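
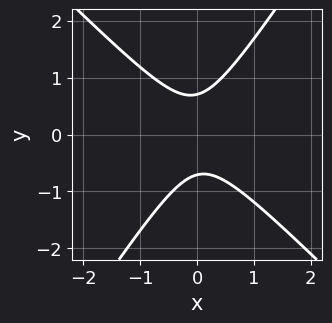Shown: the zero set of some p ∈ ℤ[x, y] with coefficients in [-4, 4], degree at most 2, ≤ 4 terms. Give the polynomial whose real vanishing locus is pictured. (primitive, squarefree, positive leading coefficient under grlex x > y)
3*x^2 + x*y - 2*y^2 + 1

First, the degree is 2 — a generic line meets the curve in up to 2 points.
Then, from the axis intercepts and sections: the curve avoids every integer x-axis point in the box.
Finally, the integer polynomial consistent with all of this is the stated p.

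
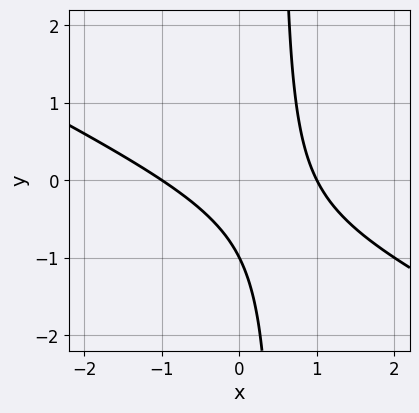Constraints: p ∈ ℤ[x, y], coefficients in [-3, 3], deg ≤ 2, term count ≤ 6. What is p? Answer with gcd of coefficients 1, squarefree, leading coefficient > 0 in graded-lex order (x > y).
1. deg p = 2. The shape is more complex than any degree-1 curve.
2. Observable constraints: the x-axis gridline crossings are at x ∈ {-1, 1}; it meets the y-axis at y = -1 (among the integer gridlines).
3. Assembling these constraints gives the stated polynomial.

x^2 + 2*x*y - y - 1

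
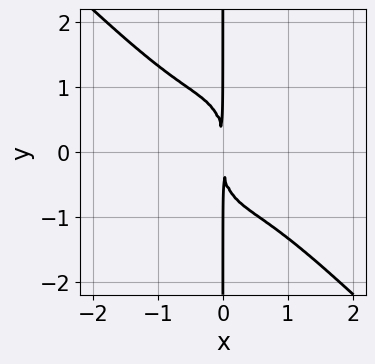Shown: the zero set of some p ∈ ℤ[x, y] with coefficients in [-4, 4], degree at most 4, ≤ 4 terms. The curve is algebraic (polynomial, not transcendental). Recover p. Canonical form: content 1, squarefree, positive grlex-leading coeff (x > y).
3*x^4 + 2*x^3*y + x*y^3 + 2*x^2

First, degree: no degree-3 curve has this shape, so deg p = 4.
Then, against the integer gridlines: every point of the y-axis in the box is on the curve.
Finally, these observations pin down the coefficients.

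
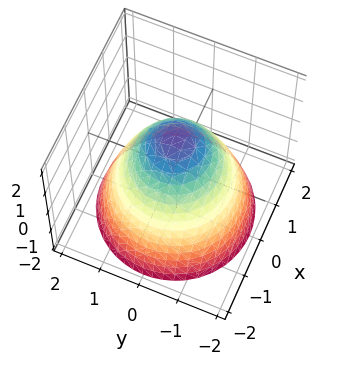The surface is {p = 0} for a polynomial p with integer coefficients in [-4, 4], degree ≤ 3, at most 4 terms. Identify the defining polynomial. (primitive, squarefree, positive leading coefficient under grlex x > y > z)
2*x^2 + 2*y^2 + 2*z - 3

First, degree: a generic line meets the surface in up to 2 points, so deg p = 2.
Then, symmetries: rotational symmetry about the z-axis ⇒ p depends on x, y only through x² + y².
Next, from the visible intercepts: a circular section at z = -1 has radius between 1 and 2.
Finally, matching integer coefficients to the picture gives p.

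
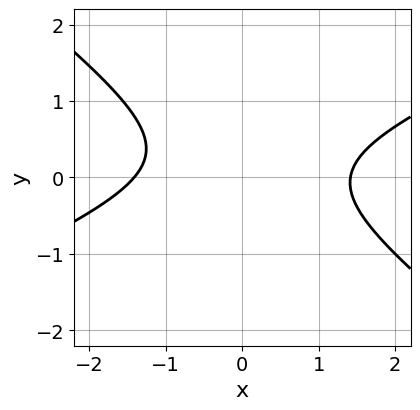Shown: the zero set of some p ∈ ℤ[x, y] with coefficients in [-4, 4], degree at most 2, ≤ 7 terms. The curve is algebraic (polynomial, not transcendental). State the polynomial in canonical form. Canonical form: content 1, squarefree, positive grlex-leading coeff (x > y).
x^2 - x*y - 3*y^2 + y - 2

(a) Degree: the shape is more complex than any degree-1 curve, so deg p = 2.
(b) From the visible intercepts: the curve avoids every integer y-axis point in the box.
(c) Fitting integer coefficients to these (and the overall shape) gives p.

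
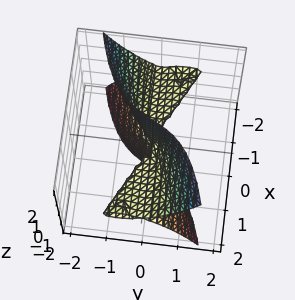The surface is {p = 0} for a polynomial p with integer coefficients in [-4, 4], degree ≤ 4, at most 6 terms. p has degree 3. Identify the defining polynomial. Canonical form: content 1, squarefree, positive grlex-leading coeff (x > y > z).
I count 3 distinct pieces.
The degree is 3 — no degree-2 surface has this shape.
Reading off the gridlines: one y-axis crossing is at y = 0; every point of the x-axis in the box is on the surface; every point of the z-axis in the box is on the surface.
Assembling these constraints gives the stated polynomial.

x*y^2 - 2*x*z^2 + 2*y^3 + y*z^2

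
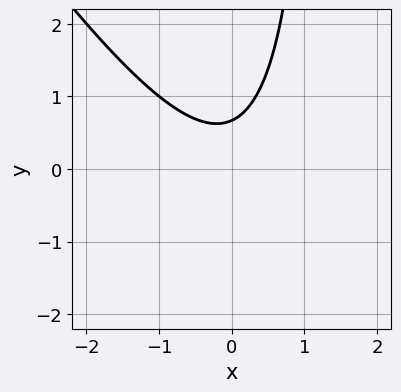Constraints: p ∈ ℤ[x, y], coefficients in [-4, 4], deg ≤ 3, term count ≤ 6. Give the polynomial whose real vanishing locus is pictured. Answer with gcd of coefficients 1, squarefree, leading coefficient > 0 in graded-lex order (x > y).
3*x^2 + 2*x*y - 3*y + 2

The degree is 2 — no degree-1 curve has this shape.
Checking where it meets the axes: no x-intercept at any integer in the box.
The integer polynomial consistent with all of this is the stated p.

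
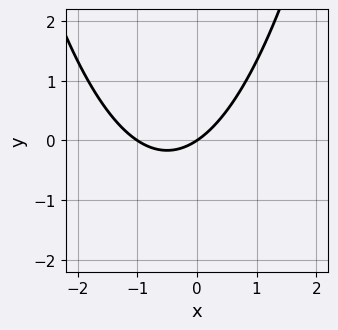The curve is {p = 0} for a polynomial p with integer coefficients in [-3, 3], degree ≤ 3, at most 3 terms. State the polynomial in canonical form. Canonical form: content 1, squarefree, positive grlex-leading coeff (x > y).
2*x^2 + 2*x - 3*y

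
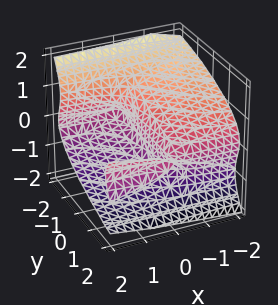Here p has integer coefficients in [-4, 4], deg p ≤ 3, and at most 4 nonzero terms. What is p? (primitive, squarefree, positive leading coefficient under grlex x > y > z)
x*y^2 - 3*y*z^2 - 3*z^3 - 3*x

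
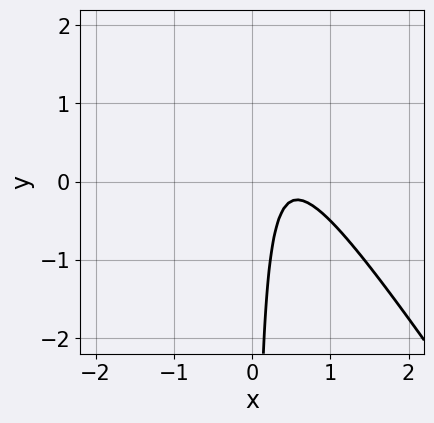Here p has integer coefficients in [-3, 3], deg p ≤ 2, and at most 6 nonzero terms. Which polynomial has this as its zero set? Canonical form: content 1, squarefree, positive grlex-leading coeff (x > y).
3*x^2 + 2*x*y - 3*x + 1

deg p = 2. The shape is more complex than any degree-1 curve.
Checking where it meets the axes: it misses every integer gridline on the x-axis; no y-intercept at any integer in the box.
Together with the visible shape, these determine p as stated.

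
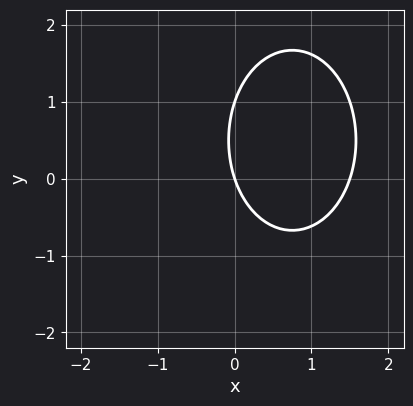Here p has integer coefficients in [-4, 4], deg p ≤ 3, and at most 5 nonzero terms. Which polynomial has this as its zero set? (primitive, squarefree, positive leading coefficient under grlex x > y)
2*x^2 + y^2 - 3*x - y

The degree is 2 — a generic line meets the curve in up to 2 points.
From the axis intercepts and sections: among the integer gridlines, it crosses the y-axis at y ∈ {0, 1}; it crosses the x-axis at the gridline x = 0.
These observations pin down the coefficients.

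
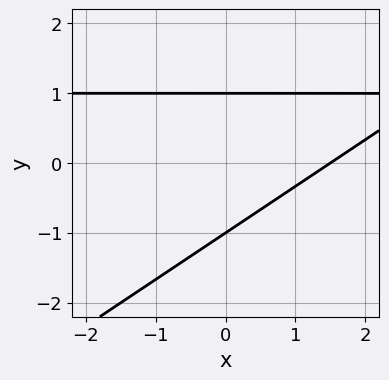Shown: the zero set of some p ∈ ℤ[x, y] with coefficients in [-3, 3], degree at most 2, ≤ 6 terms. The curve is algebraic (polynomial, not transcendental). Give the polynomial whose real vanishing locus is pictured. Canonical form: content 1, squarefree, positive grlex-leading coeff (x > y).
The degree is 2 — the shape is more complex than any degree-1 curve.
From the visible intercepts: the y-axis gridline crossings are at y ∈ {-1, 1}.
Assembling these constraints gives the stated polynomial.

2*x*y - 3*y^2 - 2*x + 3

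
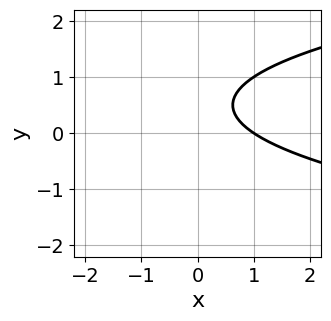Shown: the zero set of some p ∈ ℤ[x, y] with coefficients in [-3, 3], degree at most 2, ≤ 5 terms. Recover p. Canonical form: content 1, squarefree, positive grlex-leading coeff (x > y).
3*y^2 - 2*x - 3*y + 2

(a) deg p = 2. No degree-1 curve has this shape.
(b) From the axis intercepts and sections: it crosses the x-axis at the gridline x = 1; no y-intercept at any integer in the box.
(c) Fitting integer coefficients to these (and the overall shape) gives p.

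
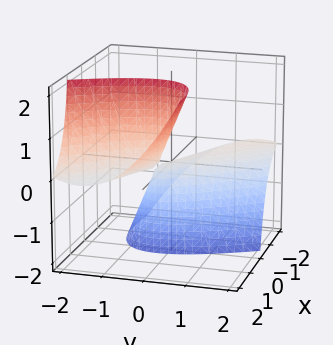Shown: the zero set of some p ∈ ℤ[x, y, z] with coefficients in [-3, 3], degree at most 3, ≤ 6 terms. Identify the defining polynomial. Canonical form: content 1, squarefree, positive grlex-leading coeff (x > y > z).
x^2 + 3*x*y - 3*x*z + 2*y^2 + z

(a) I count 2 distinct pieces. Treating them together as one polynomial.
(b) The degree is 2 — the shape is more complex than any degree-1 surface.
(c) Against the integer gridlines: it meets the z-axis at z = 0 (among the integer gridlines); it meets the y-axis at y = 0 (among the integer gridlines); it meets the x-axis at x = 0 (among the integer gridlines).
(d) Solving for integer coefficients yields p as stated.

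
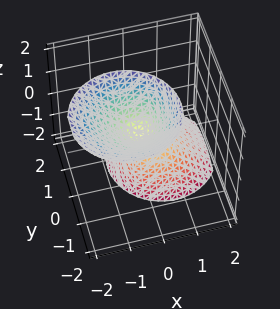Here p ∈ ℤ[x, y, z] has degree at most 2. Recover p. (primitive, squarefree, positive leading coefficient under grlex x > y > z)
3*x^2 + 2*x*z + 3*y^2 + 2*y*z - z^2

(a) The picture has 2 separate pieces. Treating them together as one polynomial.
(b) deg p = 2. A generic line meets the surface in up to 2 points.
(c) Checking where it meets the axes: one y-axis crossing is at y = 0; it meets the z-axis at z = 0 (among the integer gridlines); it crosses the x-axis at the gridline x = 0.
(d) Putting this together gives p.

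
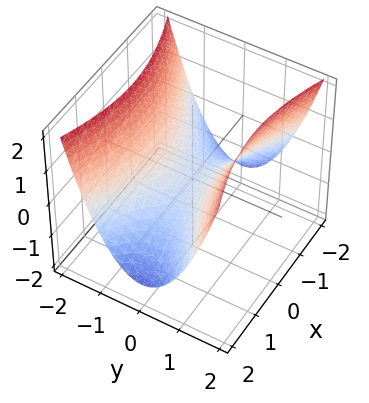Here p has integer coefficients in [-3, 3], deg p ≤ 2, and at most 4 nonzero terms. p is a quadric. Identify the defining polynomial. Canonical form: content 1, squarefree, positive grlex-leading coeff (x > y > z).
x^2 - 3*y^2 + 3*z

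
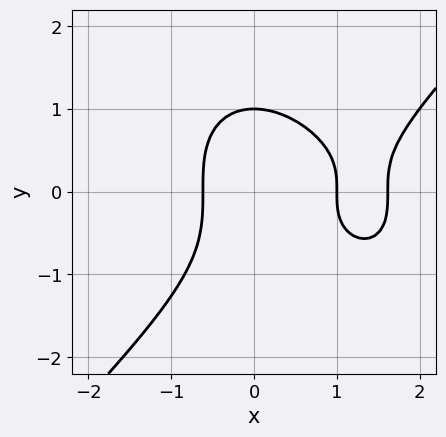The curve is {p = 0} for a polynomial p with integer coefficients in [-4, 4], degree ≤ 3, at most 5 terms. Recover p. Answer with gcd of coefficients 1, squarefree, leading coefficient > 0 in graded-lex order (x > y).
x^3 - y^3 - 2*x^2 + 1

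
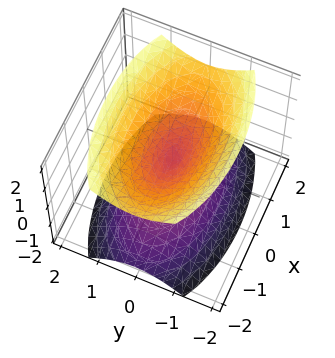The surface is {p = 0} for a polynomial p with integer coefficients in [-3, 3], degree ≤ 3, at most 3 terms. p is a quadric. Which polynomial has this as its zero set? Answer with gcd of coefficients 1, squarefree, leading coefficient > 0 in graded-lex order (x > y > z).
(a) I count 2 distinct pieces. Treating them together as one polynomial.
(b) deg p = 2. Two nappes meeting at a single point; a quadric.
(c) Symmetries: it's symmetric under z → −z, forcing even powers of z; it's symmetric under x → −x, forcing even powers of x; it's symmetric under y → −y, forcing even powers of y.
(d) From the axis intercepts and sections: it meets the y-axis at y = 0 (among the integer gridlines); it meets the z-axis at z = 0 (among the integer gridlines).
(e) Together with the visible shape, these determine p as stated.

x^2 + 3*y^2 - 2*z^2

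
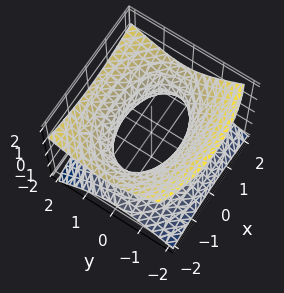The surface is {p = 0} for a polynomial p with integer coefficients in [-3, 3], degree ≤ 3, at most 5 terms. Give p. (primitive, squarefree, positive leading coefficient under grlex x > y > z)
x^2 + 2*y^2 - y*z - 3*z^2 - 2

First, degree: no degree-1 surface has this shape, so deg p = 2.
Next, from the visible intercepts: the y-axis gridline crossings are at y ∈ {-1, 1}; it misses every integer gridline on the z-axis.
Finally, putting this together gives p.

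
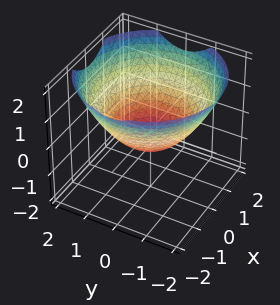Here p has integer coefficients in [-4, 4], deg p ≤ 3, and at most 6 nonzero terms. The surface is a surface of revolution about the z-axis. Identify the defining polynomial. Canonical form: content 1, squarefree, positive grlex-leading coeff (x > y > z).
First, the degree is 2 — the shape is more complex than any degree-1 surface.
Next, by symmetry, every cross-section ⟂ z is a circle, so x, y appear only via x² + y².
Then, checking where it meets the axes: the x-axis gridline crossings are at x ∈ {-1, 1}; among the integer gridlines, it crosses the y-axis at y ∈ {-1, 1}; a circular section at z = 0 has radius exactly 1.
Finally, putting this together gives p.

x^2 + y^2 - 2*z - 1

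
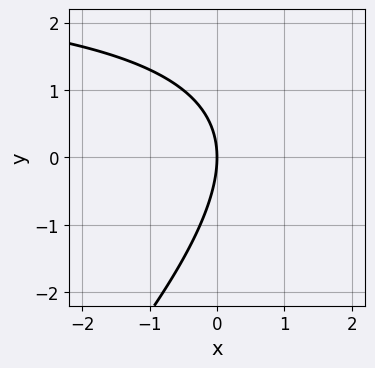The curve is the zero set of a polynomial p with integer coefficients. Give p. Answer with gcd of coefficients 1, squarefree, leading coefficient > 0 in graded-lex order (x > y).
x*y - y^2 - 3*x

deg p = 2. A generic line meets the curve in up to 2 points.
Reading off the gridlines: it crosses the y-axis at the gridline y = 0; it meets the x-axis at x = 0 (among the integer gridlines).
These observations pin down the coefficients.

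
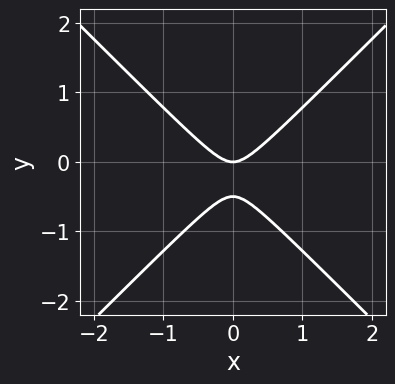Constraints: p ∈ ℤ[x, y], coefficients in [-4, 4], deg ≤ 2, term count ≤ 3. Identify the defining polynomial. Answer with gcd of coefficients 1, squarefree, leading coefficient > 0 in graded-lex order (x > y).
2*x^2 - 2*y^2 - y

1. deg p = 2.
2. Symmetries: it's symmetric under x → −x, forcing even powers of x.
3. From the visible intercepts: it crosses the y-axis at the gridline y = 0; one x-axis crossing is at x = 0.
4. Assembling these constraints gives the stated polynomial.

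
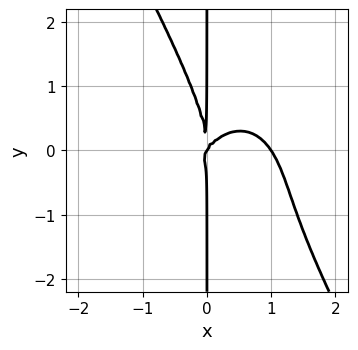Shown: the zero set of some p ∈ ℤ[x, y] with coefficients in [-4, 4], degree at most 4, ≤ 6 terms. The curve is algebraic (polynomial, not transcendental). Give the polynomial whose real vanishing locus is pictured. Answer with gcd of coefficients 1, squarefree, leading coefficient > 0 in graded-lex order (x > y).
1. Degree: no degree-3 curve has this shape, so deg p = 4.
2. Checking where it meets the axes: every point of the y-axis in the box is on the curve; the x-axis gridline crossings are at x ∈ {0, 1}.
3. Putting this together gives p.

3*x^4 + x^2*y^2 + x*y^3 - 3*x^3 + 2*x^2*y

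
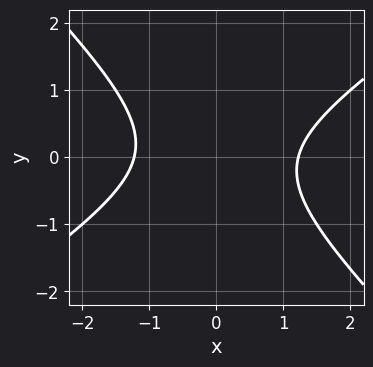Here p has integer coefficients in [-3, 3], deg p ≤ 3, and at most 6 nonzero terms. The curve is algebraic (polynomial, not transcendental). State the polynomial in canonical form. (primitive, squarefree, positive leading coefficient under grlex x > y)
Degree: no degree-1 curve has this shape, so deg p = 2.
Reading off the gridlines: it misses every integer gridline on the y-axis.
Assembling these constraints gives the stated polynomial.

2*x^2 - x*y - 3*y^2 - 3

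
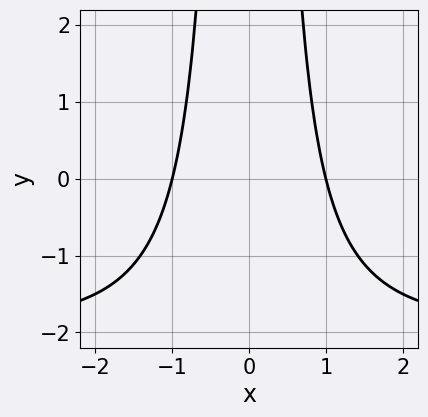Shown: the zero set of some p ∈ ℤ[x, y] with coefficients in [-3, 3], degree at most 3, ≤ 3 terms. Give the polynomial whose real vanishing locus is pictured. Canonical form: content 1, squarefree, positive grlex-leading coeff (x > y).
First, degree: no degree-2 curve has this shape, so deg p = 3.
Next, symmetries: mirror symmetry x ↦ −x ⇒ only even powers of x.
Next, observable constraints: no y-intercept at any integer in the box; among the integer gridlines, it crosses the x-axis at x ∈ {-1, 1}.
Finally, these observations pin down the coefficients.

x^2*y + 2*x^2 - 2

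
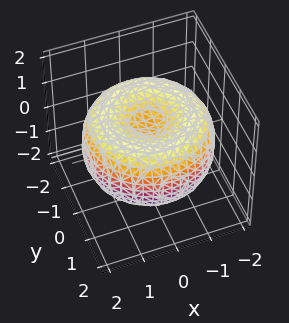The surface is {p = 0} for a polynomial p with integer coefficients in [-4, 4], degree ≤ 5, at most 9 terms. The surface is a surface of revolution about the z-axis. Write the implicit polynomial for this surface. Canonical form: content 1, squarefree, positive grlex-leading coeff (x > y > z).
x^4 + 2*x^2*y^2 + y^4 - 3*x^2 - 3*y^2 + 3*z^2 - 1

First, deg p = 4. The shape is more complex than any degree-3 surface.
Then, symmetry: the surface is invariant under rotation about z: p = q(x² + y², z).
Then, observable constraints: a circular section at z = 0 has radius between 1 and 2.
Finally, together with the visible shape, these determine p as stated.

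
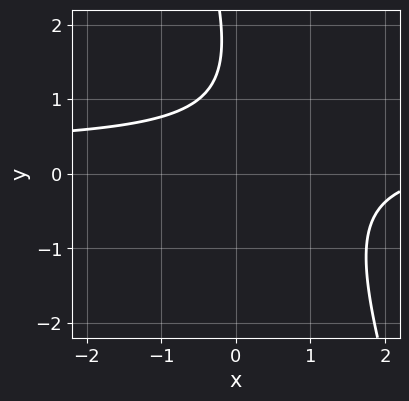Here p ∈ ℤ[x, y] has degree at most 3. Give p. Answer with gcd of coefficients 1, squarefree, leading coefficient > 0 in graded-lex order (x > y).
3*x*y + y^2 - x - 3*y + 3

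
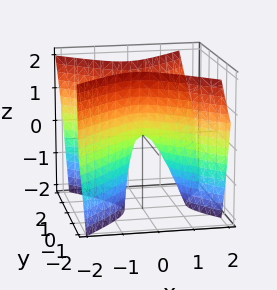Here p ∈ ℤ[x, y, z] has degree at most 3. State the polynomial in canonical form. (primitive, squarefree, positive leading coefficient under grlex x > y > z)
3*x^2 + x*z - 3*y^2 + z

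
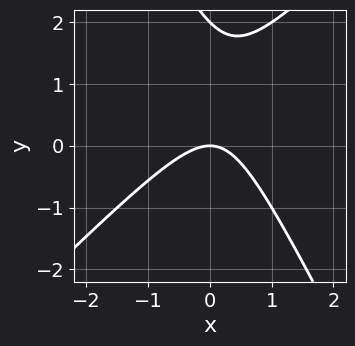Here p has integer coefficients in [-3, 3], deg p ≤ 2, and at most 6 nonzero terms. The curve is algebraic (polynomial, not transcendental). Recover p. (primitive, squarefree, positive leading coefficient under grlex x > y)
First, the degree is 2 — no degree-1 curve has this shape.
Then, reading off the gridlines: it meets the x-axis at x = 0 (among the integer gridlines); the y-axis gridline crossings are at y ∈ {0, 2}.
Finally, the integer polynomial consistent with all of this is the stated p.

2*x^2 - x*y - y^2 + 2*y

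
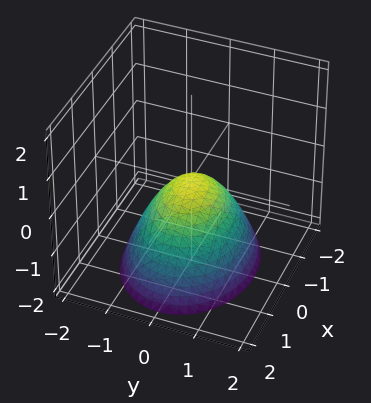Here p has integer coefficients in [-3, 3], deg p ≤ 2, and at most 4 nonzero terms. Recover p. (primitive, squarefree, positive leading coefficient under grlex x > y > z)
2*x^2 + 3*y^2 + 3*z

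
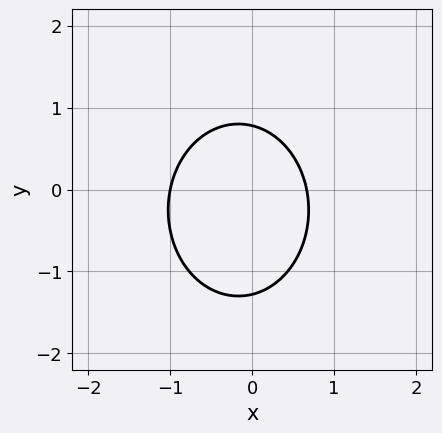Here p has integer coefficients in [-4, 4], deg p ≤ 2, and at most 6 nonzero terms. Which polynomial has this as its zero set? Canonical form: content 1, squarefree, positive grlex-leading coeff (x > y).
3*x^2 + 2*y^2 + x + y - 2

First, degree: the shape is more complex than any degree-1 curve, so deg p = 2.
Then, from the visible intercepts: it crosses the x-axis at the gridline x = -1.
Finally, fitting integer coefficients to these (and the overall shape) gives p.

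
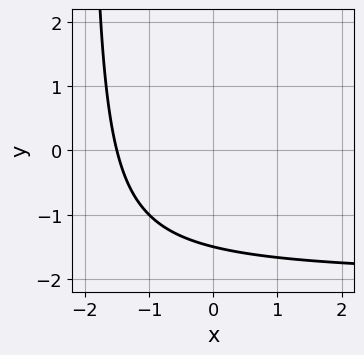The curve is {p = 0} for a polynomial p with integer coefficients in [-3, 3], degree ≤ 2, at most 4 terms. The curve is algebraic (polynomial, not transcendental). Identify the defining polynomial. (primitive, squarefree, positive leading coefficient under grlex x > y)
1. Degree: no degree-1 curve has this shape, so deg p = 2.
2. The integer polynomial consistent with all of this is the stated p.

x*y + 2*x + 2*y + 3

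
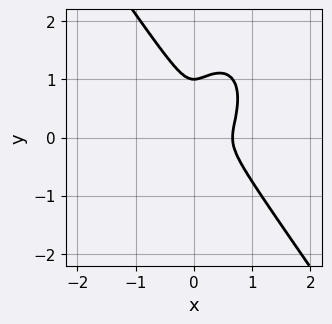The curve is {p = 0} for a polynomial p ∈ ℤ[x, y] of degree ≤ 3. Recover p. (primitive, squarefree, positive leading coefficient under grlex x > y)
3*x^3 + y^3 - 2*x^2 - y^2

1. Degree: no degree-2 curve has this shape, so deg p = 3.
2. Against the integer gridlines: it crosses the y-axis at the gridline y = 1.
3. Together with the visible shape, these determine p as stated.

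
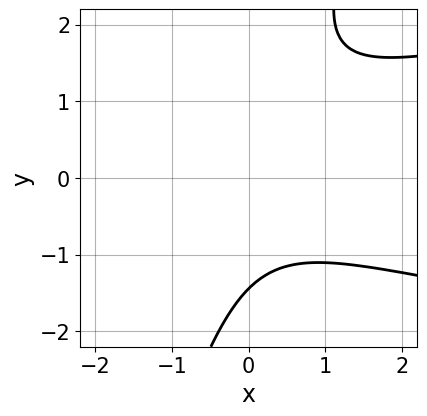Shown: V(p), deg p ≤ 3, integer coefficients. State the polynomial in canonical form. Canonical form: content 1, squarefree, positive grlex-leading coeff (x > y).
Degree: a generic line meets the curve in up to 3 points, so deg p = 3.
Checking where it meets the axes: it misses every integer gridline on the x-axis.
Assembling these constraints gives the stated polynomial.

3*x*y^2 - y^3 - 2*x^2 - 3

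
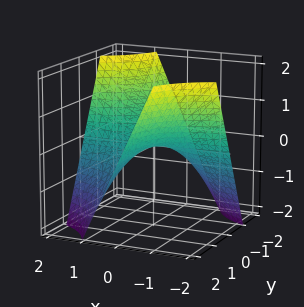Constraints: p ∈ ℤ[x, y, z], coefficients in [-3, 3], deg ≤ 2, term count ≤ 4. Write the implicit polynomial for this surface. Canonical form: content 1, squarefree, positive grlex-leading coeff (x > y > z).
x*y + z

Degree: a saddle surface; a quadric, so deg p = 2.
From the axis intercepts and sections: the visible x-axis segment lies entirely on the surface; it meets the z-axis at z = 0 (among the integer gridlines).
Together with the visible shape, these determine p as stated.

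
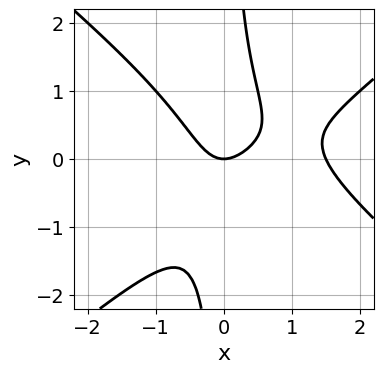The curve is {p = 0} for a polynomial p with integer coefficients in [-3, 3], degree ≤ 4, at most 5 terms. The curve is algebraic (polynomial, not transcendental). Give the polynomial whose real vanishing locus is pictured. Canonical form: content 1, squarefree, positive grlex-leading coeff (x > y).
2*x^3 - 3*x*y^2 - 3*x^2 + 2*y

Degree: a generic line meets the curve in up to 3 points, so deg p = 3.
Observable constraints: one y-axis crossing is at y = 0; one x-axis crossing is at x = 0.
Assembling these constraints gives the stated polynomial.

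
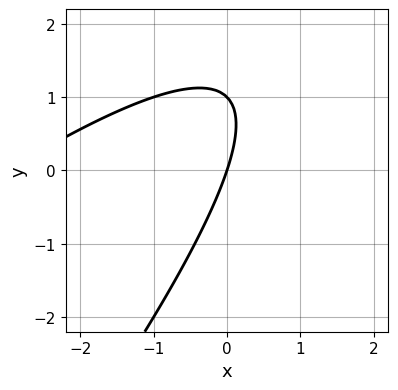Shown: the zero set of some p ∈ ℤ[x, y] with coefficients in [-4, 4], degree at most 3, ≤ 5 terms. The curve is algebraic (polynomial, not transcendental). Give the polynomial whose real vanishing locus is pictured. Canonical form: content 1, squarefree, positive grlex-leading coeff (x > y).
x^2 - 2*x*y + y^2 + 3*x - y

(a) The degree is 2 — no degree-1 curve has this shape.
(b) Against the integer gridlines: it crosses the x-axis at the gridline x = 0; the y-axis gridline crossings are at y ∈ {0, 1}.
(c) These observations pin down the coefficients.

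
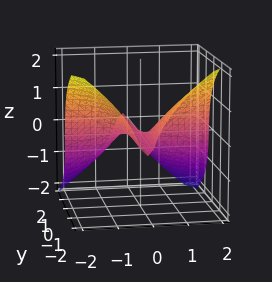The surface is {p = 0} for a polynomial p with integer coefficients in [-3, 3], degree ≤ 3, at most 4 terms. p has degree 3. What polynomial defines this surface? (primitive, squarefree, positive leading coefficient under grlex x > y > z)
The degree is 3 — the shape is more complex than any degree-2 surface.
From the visible intercepts: every point of the x-axis in the box is on the surface; the visible y-axis segment lies entirely on the surface; it crosses the z-axis at the gridline z = 0.
These observations pin down the coefficients.

3*x^2*y + 2*z^3 + x*y + z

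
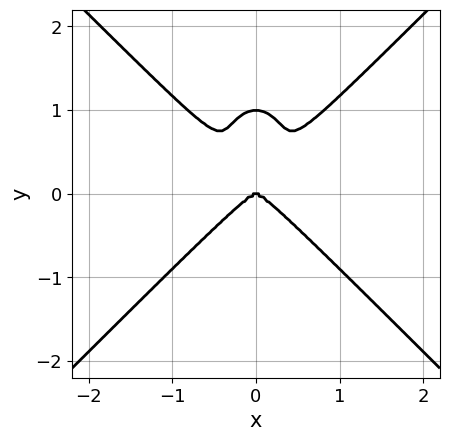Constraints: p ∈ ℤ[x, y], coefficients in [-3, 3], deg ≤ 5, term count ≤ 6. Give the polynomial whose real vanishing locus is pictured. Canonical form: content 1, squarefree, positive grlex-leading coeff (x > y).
First, the degree is 4 — a generic line meets the curve in up to 4 points.
Then, symmetries: mirror symmetry x ↦ −x ⇒ only even powers of x.
Next, checking where it meets the axes: it crosses the x-axis at the gridline x = 0; among the integer gridlines, it crosses the y-axis at y ∈ {0, 1}.
Finally, solving for integer coefficients yields p as stated.

3*x^4 - 2*x^2*y^2 - y^4 + y^3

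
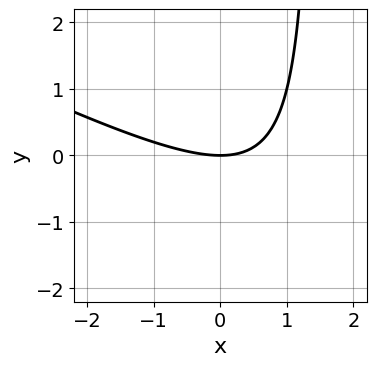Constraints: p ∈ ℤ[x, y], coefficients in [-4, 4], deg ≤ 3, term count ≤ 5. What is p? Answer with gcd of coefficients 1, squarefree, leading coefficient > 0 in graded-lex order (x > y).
x^2 + 2*x*y - 3*y

First, degree: the shape is more complex than any degree-1 curve, so deg p = 2.
Next, from the visible intercepts: one x-axis crossing is at x = 0; one y-axis crossing is at y = 0.
Finally, putting this together gives p.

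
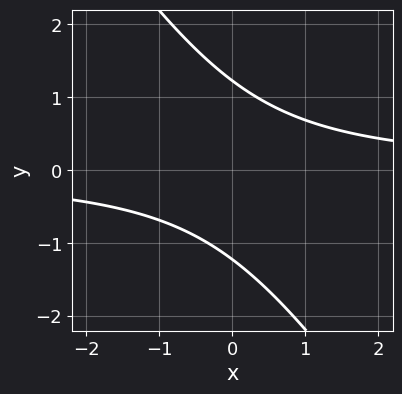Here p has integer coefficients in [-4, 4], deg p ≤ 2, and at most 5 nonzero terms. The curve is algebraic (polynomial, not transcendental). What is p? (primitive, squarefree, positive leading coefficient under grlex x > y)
3*x*y + 2*y^2 - 3

First, degree: no degree-1 curve has this shape, so deg p = 2.
Then, observable constraints: the curve avoids every integer x-axis point in the box.
Finally, fitting integer coefficients to these (and the overall shape) gives p.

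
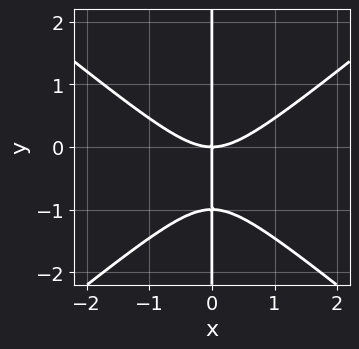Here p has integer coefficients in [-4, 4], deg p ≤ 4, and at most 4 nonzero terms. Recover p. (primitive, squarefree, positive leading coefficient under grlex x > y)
2*x^3 - 3*x*y^2 - 3*x*y

1. Degree: no degree-2 curve has this shape, so deg p = 3.
2. From the axis intercepts and sections: the visible y-axis segment lies entirely on the curve; it meets the x-axis at x = 0 (among the integer gridlines).
3. Solving for integer coefficients yields p as stated.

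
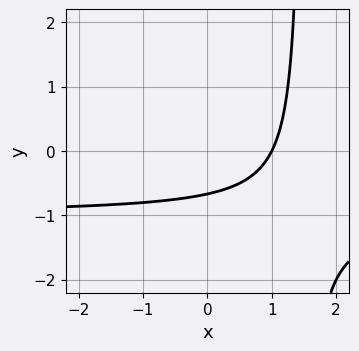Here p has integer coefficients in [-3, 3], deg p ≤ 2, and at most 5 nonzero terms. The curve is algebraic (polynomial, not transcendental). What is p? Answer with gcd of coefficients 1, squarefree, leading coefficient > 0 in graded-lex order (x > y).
(a) The degree is 2 — no degree-1 curve has this shape.
(b) Against the integer gridlines: it meets the x-axis at x = 1 (among the integer gridlines).
(c) Assembling these constraints gives the stated polynomial.

2*x*y + 2*x - 3*y - 2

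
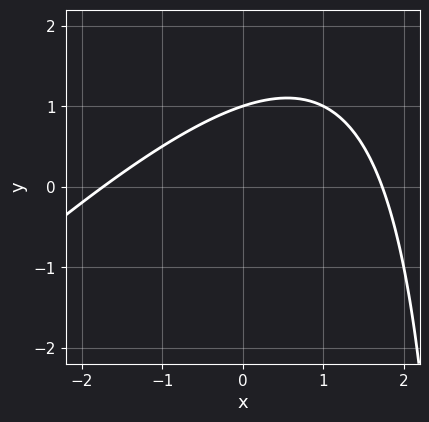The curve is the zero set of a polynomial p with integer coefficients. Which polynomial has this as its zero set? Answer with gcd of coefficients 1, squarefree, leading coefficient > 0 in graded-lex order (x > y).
x^2 - x*y + 3*y - 3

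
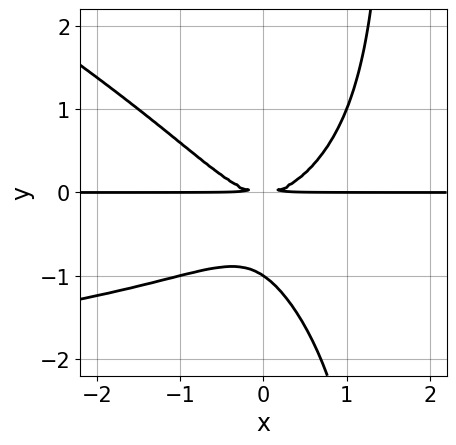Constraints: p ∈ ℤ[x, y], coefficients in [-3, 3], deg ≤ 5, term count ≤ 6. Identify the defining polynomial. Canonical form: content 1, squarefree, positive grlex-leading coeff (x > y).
x^2*y^2 + 2*x*y^3 + 3*x^2*y - 3*y^3 - 3*y^2

First, the degree is 4 — the shape is more complex than any degree-3 curve.
Then, from the axis intercepts and sections: one y-axis crossing is at y = -1; the visible x-axis segment lies entirely on the curve.
Finally, these observations pin down the coefficients.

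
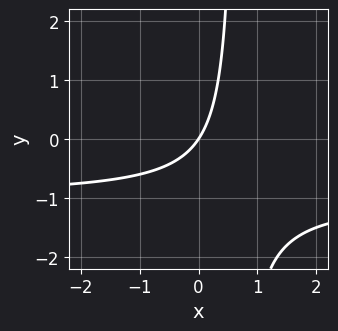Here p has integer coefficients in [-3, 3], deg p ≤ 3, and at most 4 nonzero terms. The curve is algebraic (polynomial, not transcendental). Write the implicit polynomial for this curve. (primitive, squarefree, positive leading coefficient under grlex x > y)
3*x*y + 3*x - 2*y

1. Degree: a generic line meets the curve in up to 2 points, so deg p = 2.
2. Observable constraints: one x-axis crossing is at x = 0; one y-axis crossing is at y = 0.
3. The integer polynomial consistent with all of this is the stated p.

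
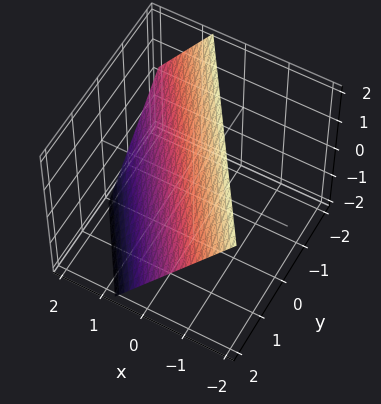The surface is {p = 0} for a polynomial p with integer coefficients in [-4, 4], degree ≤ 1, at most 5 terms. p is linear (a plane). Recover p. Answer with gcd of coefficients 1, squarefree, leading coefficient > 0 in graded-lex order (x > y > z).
First, the degree is 1 — the surface is flat (a plane).
Then, against the integer gridlines: it meets the z-axis at z = 1 (among the integer gridlines); one y-axis crossing is at y = 1.
Finally, fitting integer coefficients to these (and the overall shape) gives p.

3*x + 2*y + 2*z - 2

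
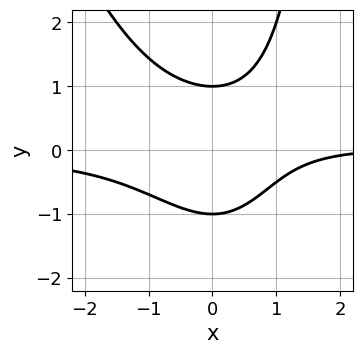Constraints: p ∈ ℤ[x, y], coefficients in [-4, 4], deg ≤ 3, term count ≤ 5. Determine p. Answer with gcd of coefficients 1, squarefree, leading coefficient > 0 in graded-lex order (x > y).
(a) The degree is 3 — a generic line meets the curve in up to 3 points.
(b) Reading off the gridlines: it misses every integer gridline on the x-axis; among the integer gridlines, it crosses the y-axis at y ∈ {-1, 1}.
(c) Assembling these constraints gives the stated polynomial.

3*x^2*y + x*y^2 - 3*y^2 - x + 3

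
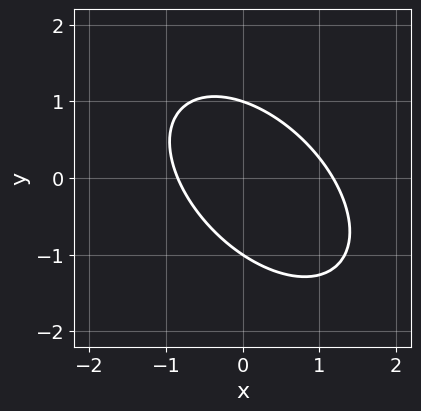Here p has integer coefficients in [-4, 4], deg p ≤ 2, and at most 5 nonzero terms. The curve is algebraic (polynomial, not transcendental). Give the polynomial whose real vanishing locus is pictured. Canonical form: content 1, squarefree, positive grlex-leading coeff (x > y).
1. Degree: no degree-1 curve has this shape, so deg p = 2.
2. From the visible intercepts: among the integer gridlines, it crosses the y-axis at y ∈ {-1, 1}.
3. Assembling these constraints gives the stated polynomial.

3*x^2 + 3*x*y + 3*y^2 - x - 3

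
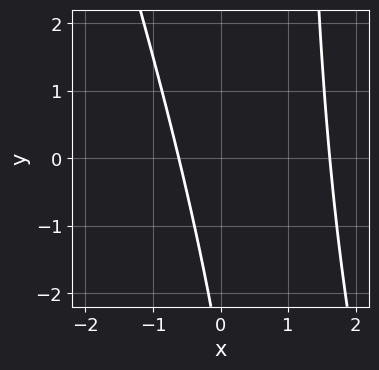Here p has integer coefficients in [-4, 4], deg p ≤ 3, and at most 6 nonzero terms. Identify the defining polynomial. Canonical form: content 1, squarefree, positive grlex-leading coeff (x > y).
Degree: a generic line meets the curve in up to 2 points, so deg p = 2.
From the axis intercepts and sections: no y-intercept at any integer in the box.
Fitting integer coefficients to these (and the overall shape) gives p.

3*x^2 + x*y - 3*x - y - 3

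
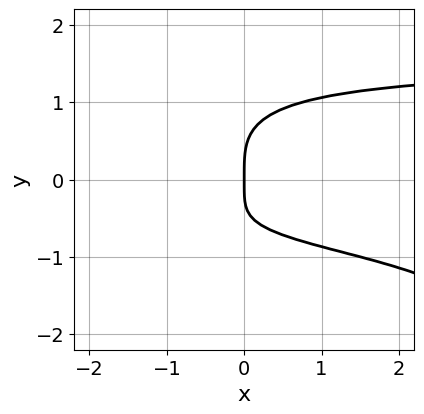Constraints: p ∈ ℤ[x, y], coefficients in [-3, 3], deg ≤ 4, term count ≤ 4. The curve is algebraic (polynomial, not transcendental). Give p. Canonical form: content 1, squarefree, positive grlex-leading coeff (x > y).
(a) The degree is 4 — the shape is more complex than any degree-3 curve.
(b) Reading off the gridlines: it meets the y-axis at y = 0 (among the integer gridlines); it meets the x-axis at x = 0 (among the integer gridlines).
(c) Assembling these constraints gives the stated polynomial.

2*x*y^3 + 3*y^4 - 3*x*y - 3*x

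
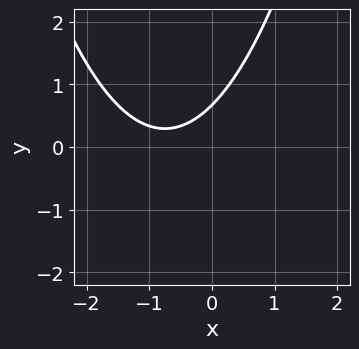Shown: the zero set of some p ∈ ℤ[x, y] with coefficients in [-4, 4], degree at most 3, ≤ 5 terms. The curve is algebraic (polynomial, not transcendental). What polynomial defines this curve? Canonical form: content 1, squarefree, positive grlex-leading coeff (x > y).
2*x^2 + 3*x - 3*y + 2

First, degree: no degree-1 curve has this shape, so deg p = 2.
Next, reading off the gridlines: it misses every integer gridline on the x-axis.
Finally, fitting integer coefficients to these (and the overall shape) gives p.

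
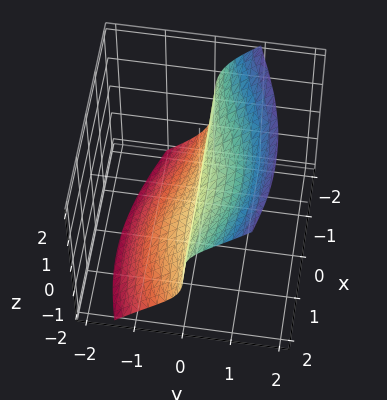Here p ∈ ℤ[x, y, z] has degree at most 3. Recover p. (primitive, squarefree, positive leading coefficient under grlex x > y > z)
x^2*y + 2*y^3 - z^3 - x*y + y

First, degree: the shape is more complex than any degree-2 surface, so deg p = 3.
Next, against the integer gridlines: it meets the z-axis at z = 0 (among the integer gridlines); it crosses the y-axis at the gridline y = 0; every point of the x-axis in the box is on the surface.
Finally, assembling these constraints gives the stated polynomial.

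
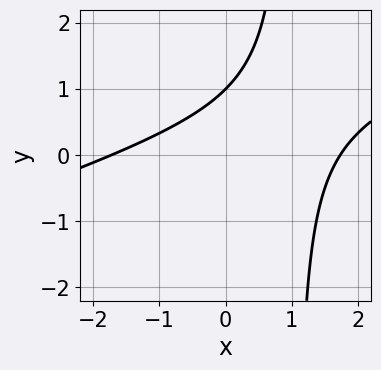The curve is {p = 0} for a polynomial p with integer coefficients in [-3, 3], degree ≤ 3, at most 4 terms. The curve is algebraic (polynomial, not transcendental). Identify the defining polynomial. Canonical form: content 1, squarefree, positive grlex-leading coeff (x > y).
x^2 - 3*x*y + 3*y - 3

1. deg p = 2. The shape is more complex than any degree-1 curve.
2. Observable constraints: it crosses the y-axis at the gridline y = 1.
3. Fitting integer coefficients to these (and the overall shape) gives p.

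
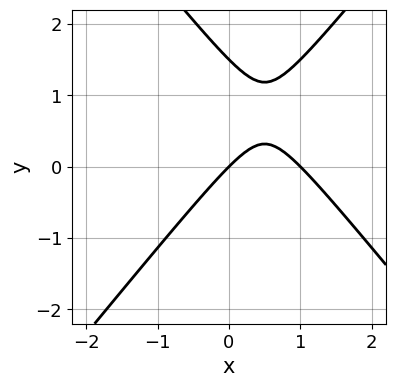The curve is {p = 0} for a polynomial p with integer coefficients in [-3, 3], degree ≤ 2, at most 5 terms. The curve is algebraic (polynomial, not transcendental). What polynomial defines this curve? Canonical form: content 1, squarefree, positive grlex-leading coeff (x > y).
3*x^2 - 2*y^2 - 3*x + 3*y

First, degree: a generic line meets the curve in up to 2 points, so deg p = 2.
Then, checking where it meets the axes: among the integer gridlines, it crosses the x-axis at x ∈ {0, 1}; it meets the y-axis at y = 0 (among the integer gridlines).
Finally, solving for integer coefficients yields p as stated.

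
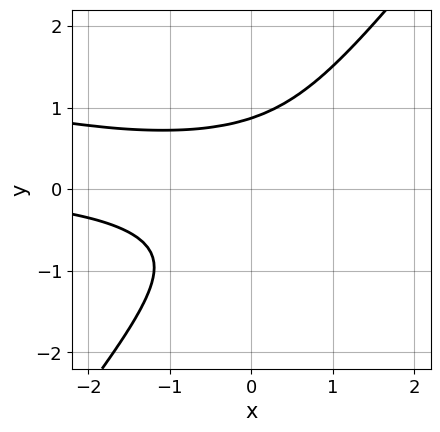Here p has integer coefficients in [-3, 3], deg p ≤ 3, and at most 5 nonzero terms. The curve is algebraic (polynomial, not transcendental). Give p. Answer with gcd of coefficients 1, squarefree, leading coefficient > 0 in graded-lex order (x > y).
First, deg p = 3. The shape is more complex than any degree-2 curve.
Next, against the integer gridlines: it misses every integer gridline on the x-axis.
Finally, matching integer coefficients to the picture gives p.

x^2*y + 3*x*y^2 - 3*y^3 + 2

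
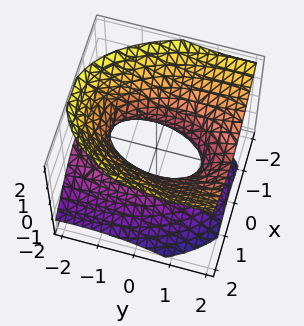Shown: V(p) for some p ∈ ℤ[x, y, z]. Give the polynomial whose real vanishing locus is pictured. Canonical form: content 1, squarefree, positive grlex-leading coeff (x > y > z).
3*x^2 + y^2 - 2*y*z - 3*z^2 - 2

(a) The degree is 2 — no degree-1 surface has this shape.
(b) Checking where it meets the axes: the surface avoids every integer z-axis point in the box.
(c) Assembling these constraints gives the stated polynomial.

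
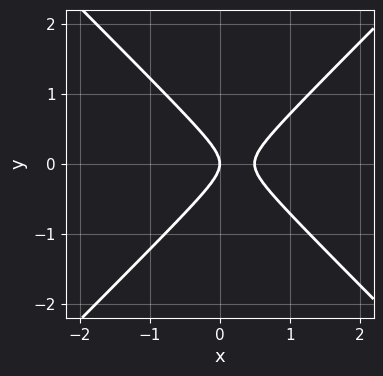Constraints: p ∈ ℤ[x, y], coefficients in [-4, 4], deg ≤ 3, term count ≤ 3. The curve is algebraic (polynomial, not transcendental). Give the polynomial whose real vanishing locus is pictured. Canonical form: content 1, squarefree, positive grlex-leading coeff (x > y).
(a) deg p = 2. A generic line meets the curve in up to 2 points.
(b) Symmetries: mirror symmetry y ↦ −y ⇒ only even powers of y.
(c) Checking where it meets the axes: it crosses the x-axis at the gridline x = 0; it crosses the y-axis at the gridline y = 0.
(d) Matching integer coefficients to the picture gives p.

2*x^2 - 2*y^2 - x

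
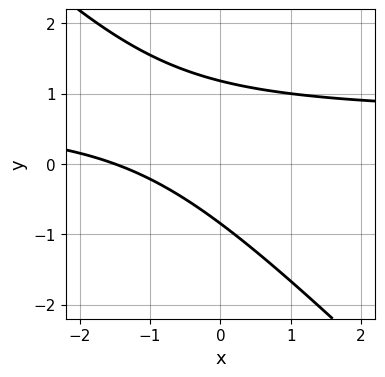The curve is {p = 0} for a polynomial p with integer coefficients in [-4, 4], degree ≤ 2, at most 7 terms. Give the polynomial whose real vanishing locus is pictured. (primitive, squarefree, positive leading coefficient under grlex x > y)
3*x*y + 3*y^2 - 2*x - y - 3

(a) deg p = 2. No degree-1 curve has this shape.
(b) Solving for integer coefficients yields p as stated.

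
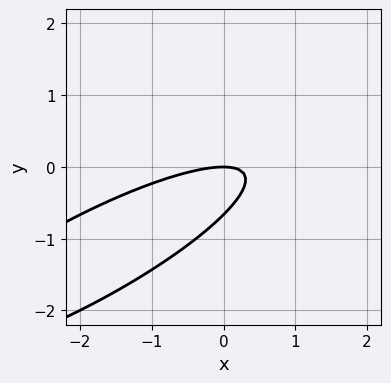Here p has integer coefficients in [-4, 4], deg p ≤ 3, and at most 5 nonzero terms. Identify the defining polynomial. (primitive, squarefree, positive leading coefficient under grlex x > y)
x^2 - 3*x*y + 3*y^2 + 2*y

First, deg p = 2. A generic line meets the curve in up to 2 points.
Then, checking where it meets the axes: it meets the x-axis at x = 0 (among the integer gridlines); it crosses the y-axis at the gridline y = 0.
Finally, fitting integer coefficients to these (and the overall shape) gives p.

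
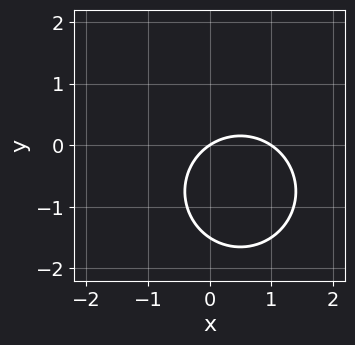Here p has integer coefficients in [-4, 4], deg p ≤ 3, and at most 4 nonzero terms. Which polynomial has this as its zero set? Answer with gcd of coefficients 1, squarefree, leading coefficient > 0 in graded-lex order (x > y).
1. The degree is 2 — the shape is more complex than any degree-1 curve.
2. Reading off the gridlines: the x-axis gridline crossings are at x ∈ {0, 1}; one y-axis crossing is at y = 0.
3. Together with the visible shape, these determine p as stated.

2*x^2 + 2*y^2 - 2*x + 3*y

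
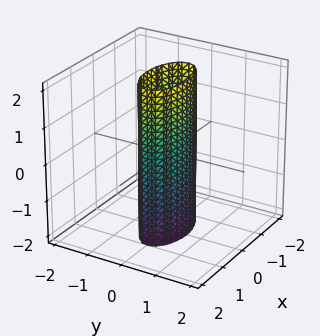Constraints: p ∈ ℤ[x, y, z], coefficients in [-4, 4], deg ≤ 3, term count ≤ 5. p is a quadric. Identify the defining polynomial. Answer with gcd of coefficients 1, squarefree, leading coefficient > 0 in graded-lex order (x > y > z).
First, deg p = 2. A cylinder; a quadric.
Next, symmetries: mirror symmetry y ↦ −y ⇒ only even powers of y; it's symmetric under x → −x, forcing even powers of x; the z ↦ −z reflection is a symmetry, so z appears only in even powers.
Next, from the visible intercepts: the surface avoids every integer z-axis point in the box; among the integer gridlines, it crosses the x-axis at x ∈ {-1, 1}.
Finally, the integer polynomial consistent with all of this is the stated p.

x^2 + 3*y^2 - 1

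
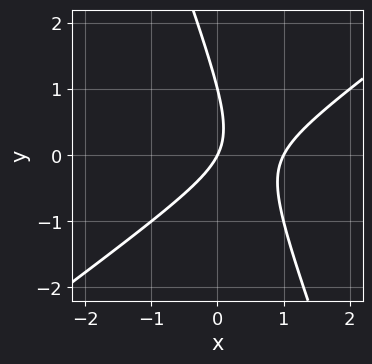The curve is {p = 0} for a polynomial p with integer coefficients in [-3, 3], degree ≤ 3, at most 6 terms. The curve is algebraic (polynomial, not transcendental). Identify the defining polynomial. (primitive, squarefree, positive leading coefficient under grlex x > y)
2*x^2 - 2*x*y - y^2 - 2*x + y

First, the degree is 2 — a generic line meets the curve in up to 2 points.
Then, observable constraints: the x-axis gridline crossings are at x ∈ {0, 1}; the y-axis gridline crossings are at y ∈ {0, 1}.
Finally, matching integer coefficients to the picture gives p.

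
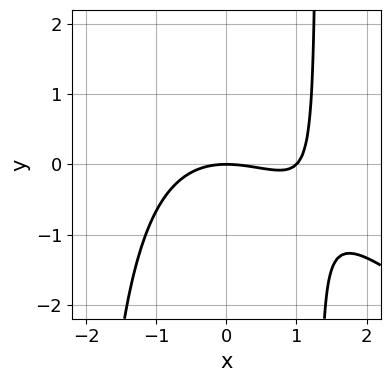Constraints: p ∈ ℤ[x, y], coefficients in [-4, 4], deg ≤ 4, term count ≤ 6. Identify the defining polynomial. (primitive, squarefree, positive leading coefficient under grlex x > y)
x^3 + x^2*y - x^2 + x*y - 3*y

1. deg p = 3. No degree-2 curve has this shape.
2. From the axis intercepts and sections: the x-axis gridline crossings are at x ∈ {0, 1}; it crosses the y-axis at the gridline y = 0.
3. Matching integer coefficients to the picture gives p.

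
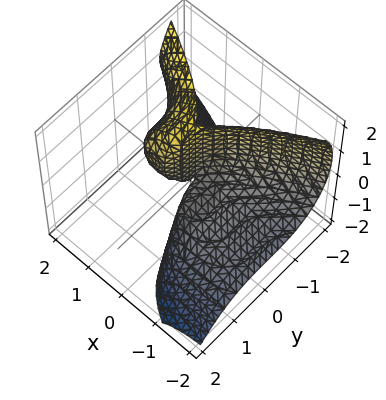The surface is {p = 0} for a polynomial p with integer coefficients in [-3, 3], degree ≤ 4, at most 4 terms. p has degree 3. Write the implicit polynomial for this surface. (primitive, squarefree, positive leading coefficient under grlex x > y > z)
x*z^2 + y^3 + x^2 - 2*x*z

(a) The degree is 3 — a generic line meets the surface in up to 3 points.
(b) Reading off the gridlines: every point of the z-axis in the box is on the surface; it meets the y-axis at y = 0 (among the integer gridlines); it crosses the x-axis at the gridline x = 0.
(c) Solving for integer coefficients yields p as stated.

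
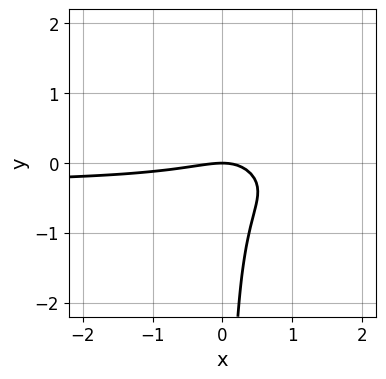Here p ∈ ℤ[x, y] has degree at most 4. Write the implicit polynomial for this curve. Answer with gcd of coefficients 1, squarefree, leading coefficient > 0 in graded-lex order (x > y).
3*x^2*y + 3*x*y^2 + x^2 - 3*x*y + 2*y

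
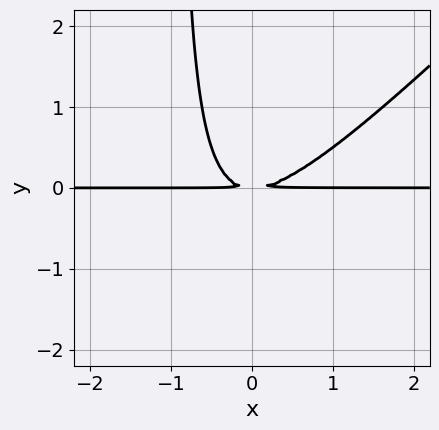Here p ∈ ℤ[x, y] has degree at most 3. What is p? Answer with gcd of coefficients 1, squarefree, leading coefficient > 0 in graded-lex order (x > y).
1. deg p = 3. No degree-2 curve has this shape.
2. Checking where it meets the axes: the visible x-axis segment lies entirely on the curve.
3. Solving for integer coefficients yields p as stated.

x^2*y - x*y^2 - y^2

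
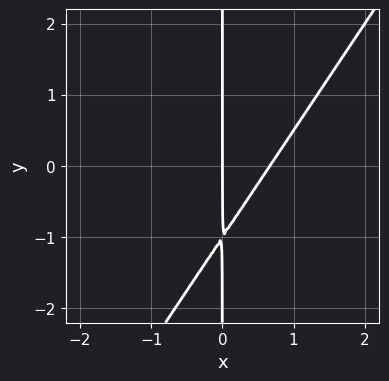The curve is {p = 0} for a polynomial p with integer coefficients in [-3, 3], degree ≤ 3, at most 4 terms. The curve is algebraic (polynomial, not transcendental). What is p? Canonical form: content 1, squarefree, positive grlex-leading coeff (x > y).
3*x^2 - 2*x*y - 2*x

(a) deg p = 2. A generic line meets the curve in up to 2 points.
(b) Checking where it meets the axes: it crosses the x-axis at the gridline x = 0; the visible y-axis segment lies entirely on the curve.
(c) These observations pin down the coefficients.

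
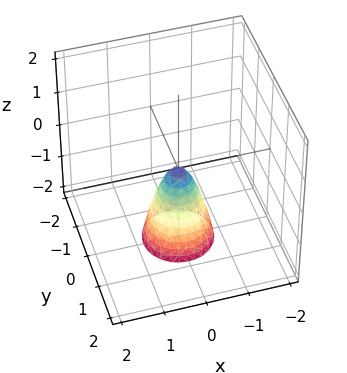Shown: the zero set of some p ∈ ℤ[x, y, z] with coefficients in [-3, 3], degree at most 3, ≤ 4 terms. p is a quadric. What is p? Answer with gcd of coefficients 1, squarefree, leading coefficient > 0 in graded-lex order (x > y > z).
3*x^2 + 3*y^2 + z

1. deg p = 2. A single bowl opening along one axis; a quadric.
2. Symmetries: the z-axis is an axis of rotation, so x and y enter only as x² + y².
3. Reading off the gridlines: it meets the x-axis at x = 0 (among the integer gridlines); a circular section at z = -1 has radius between 0 and 1.
4. Matching integer coefficients to the picture gives p.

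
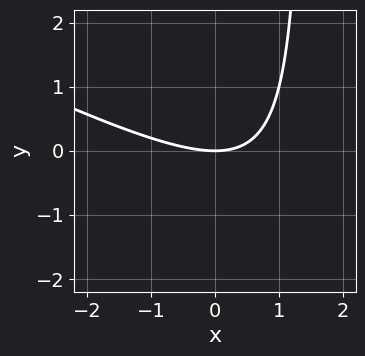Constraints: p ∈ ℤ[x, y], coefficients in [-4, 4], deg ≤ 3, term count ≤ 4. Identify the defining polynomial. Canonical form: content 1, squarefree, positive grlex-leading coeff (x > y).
x^2 + 2*x*y - 3*y

The degree is 2 — a generic line meets the curve in up to 2 points.
From the visible intercepts: one x-axis crossing is at x = 0; one y-axis crossing is at y = 0.
Assembling these constraints gives the stated polynomial.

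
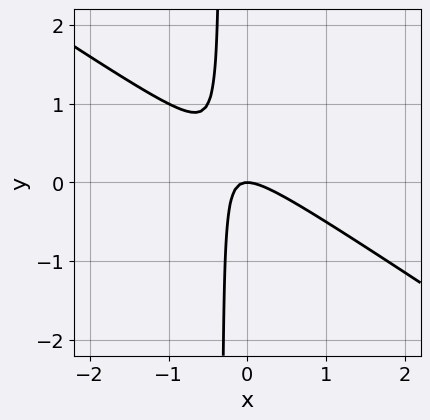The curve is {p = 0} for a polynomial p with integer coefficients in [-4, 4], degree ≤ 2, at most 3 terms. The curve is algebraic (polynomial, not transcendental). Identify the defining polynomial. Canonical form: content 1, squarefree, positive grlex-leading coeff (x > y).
(a) deg p = 2.
(b) Against the integer gridlines: one y-axis crossing is at y = 0; it meets the x-axis at x = 0 (among the integer gridlines).
(c) Putting this together gives p.

2*x^2 + 3*x*y + y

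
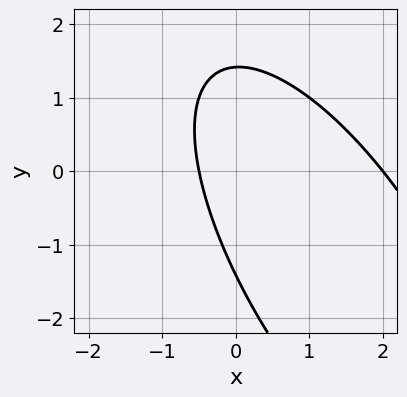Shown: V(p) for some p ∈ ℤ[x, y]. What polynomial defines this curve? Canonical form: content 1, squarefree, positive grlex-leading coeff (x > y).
The degree is 2 — no degree-1 curve has this shape.
Against the integer gridlines: it crosses the x-axis at the gridline x = 2.
Assembling these constraints gives the stated polynomial.

2*x^2 + 2*x*y + y^2 - 3*x - 2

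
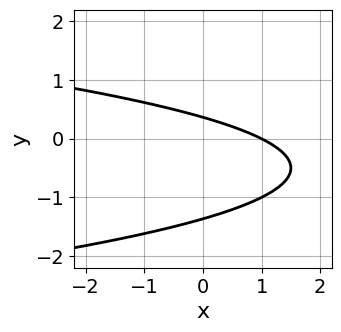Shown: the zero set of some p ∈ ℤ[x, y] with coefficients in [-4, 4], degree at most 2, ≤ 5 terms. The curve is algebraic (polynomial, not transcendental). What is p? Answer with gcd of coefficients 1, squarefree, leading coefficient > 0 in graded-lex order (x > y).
2*y^2 + x + 2*y - 1

First, degree: no degree-1 curve has this shape, so deg p = 2.
Then, from the visible intercepts: it meets the x-axis at x = 1 (among the integer gridlines).
Finally, solving for integer coefficients yields p as stated.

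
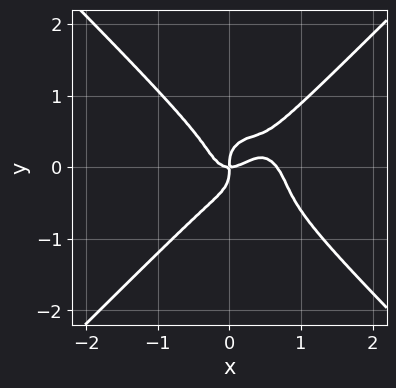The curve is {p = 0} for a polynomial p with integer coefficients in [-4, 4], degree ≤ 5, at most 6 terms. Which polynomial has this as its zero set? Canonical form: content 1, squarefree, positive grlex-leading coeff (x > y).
The degree is 4 — no degree-3 curve has this shape.
Checking where it meets the axes: one x-axis crossing is at x = 0; it meets the y-axis at y = 0 (among the integer gridlines).
Matching integer coefficients to the picture gives p.

3*x^4 - 3*y^4 - 2*x^3 + x*y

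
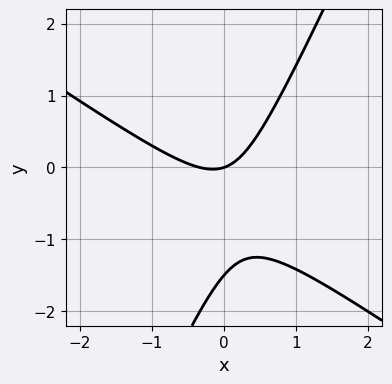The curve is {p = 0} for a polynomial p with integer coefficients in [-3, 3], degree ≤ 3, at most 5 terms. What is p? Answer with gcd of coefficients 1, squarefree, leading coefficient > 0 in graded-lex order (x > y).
(a) The degree is 2 — a generic line meets the curve in up to 2 points.
(b) Against the integer gridlines: it crosses the x-axis at the gridline x = 0; it meets the y-axis at y = 0 (among the integer gridlines).
(c) Matching integer coefficients to the picture gives p.

3*x^2 + 3*x*y - 2*y^2 + x - 3*y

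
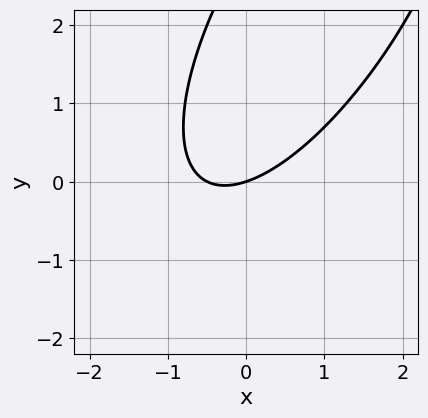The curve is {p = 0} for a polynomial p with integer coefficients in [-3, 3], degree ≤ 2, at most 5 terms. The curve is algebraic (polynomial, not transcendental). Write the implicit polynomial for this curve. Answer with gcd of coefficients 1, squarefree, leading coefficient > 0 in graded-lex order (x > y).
2*x^2 - 2*x*y + y^2 + x - 3*y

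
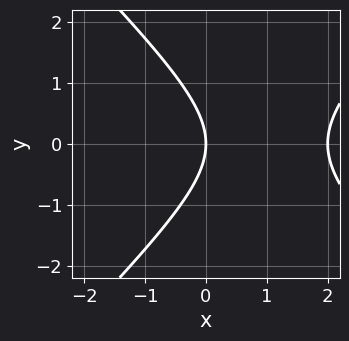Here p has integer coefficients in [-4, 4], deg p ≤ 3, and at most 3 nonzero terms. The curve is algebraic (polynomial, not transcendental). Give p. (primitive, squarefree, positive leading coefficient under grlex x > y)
The degree is 2 — no degree-1 curve has this shape.
Symmetries: the y ↦ −y reflection is a symmetry, so y appears only in even powers.
Against the integer gridlines: the x-axis gridline crossings are at x ∈ {0, 2}; it crosses the y-axis at the gridline y = 0.
These observations pin down the coefficients.

x^2 - y^2 - 2*x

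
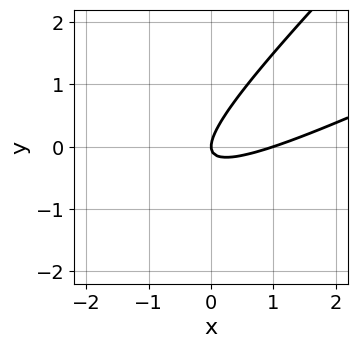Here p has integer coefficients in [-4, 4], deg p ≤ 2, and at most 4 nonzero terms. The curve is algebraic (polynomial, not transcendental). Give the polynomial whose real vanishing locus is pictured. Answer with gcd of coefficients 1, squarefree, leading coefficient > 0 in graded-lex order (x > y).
x^2 - 3*x*y + 2*y^2 - x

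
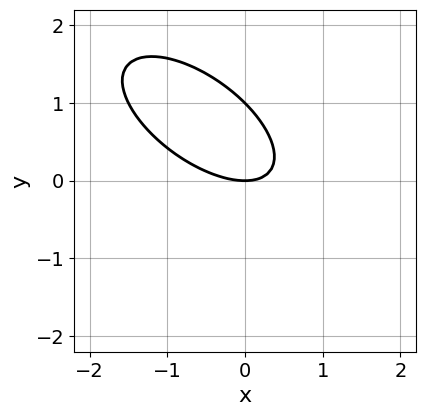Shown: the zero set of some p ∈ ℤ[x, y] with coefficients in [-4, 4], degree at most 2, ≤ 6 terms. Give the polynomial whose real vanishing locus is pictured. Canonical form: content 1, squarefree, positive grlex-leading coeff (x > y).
2*x^2 + 3*x*y + 3*y^2 - 3*y

(a) deg p = 2. A generic line meets the curve in up to 2 points.
(b) Observable constraints: the y-axis gridline crossings are at y ∈ {0, 1}; it crosses the x-axis at the gridline x = 0.
(c) Assembling these constraints gives the stated polynomial.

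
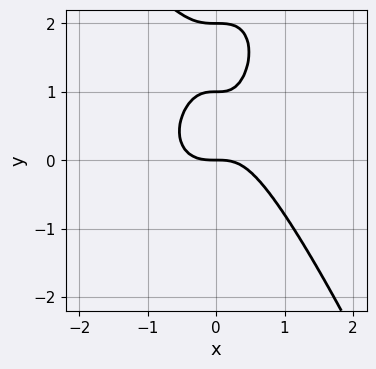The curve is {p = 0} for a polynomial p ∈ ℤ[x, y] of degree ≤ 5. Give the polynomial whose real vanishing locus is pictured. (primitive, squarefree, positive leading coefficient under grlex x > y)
1. deg p = 4. A generic line meets the curve in up to 4 points.
2. Reading off the gridlines: one x-axis crossing is at x = 0; among the integer gridlines, it crosses the y-axis at y ∈ {0, 1, 2}.
3. These observations pin down the coefficients.

x^4 + 3*x^3 + y^3 - 3*y^2 + 2*y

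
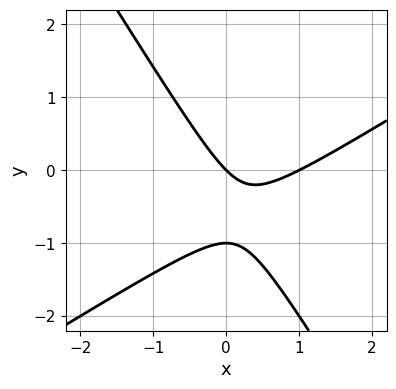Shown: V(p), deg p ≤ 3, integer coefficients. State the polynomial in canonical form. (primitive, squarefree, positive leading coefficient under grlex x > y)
x^2 - x*y - y^2 - x - y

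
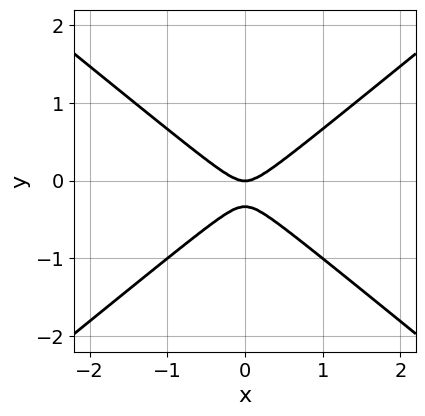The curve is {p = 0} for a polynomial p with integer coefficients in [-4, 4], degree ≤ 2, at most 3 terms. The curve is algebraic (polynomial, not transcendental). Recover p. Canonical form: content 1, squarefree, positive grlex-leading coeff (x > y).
2*x^2 - 3*y^2 - y

deg p = 2.
Symmetries: mirror symmetry x ↦ −x ⇒ only even powers of x.
Checking where it meets the axes: it crosses the y-axis at the gridline y = 0; one x-axis crossing is at x = 0.
These observations pin down the coefficients.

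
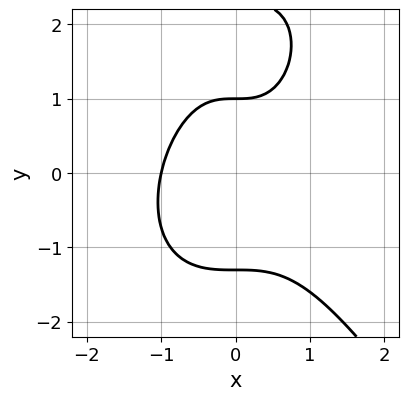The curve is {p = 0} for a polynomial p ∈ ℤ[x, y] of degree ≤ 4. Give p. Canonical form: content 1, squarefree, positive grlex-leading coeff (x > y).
1. deg p = 3.
2. From the visible intercepts: it meets the x-axis at x = -1 (among the integer gridlines); one y-axis crossing is at y = 1.
3. Putting this together gives p.

3*x^3 + y^3 - 2*y^2 - 2*y + 3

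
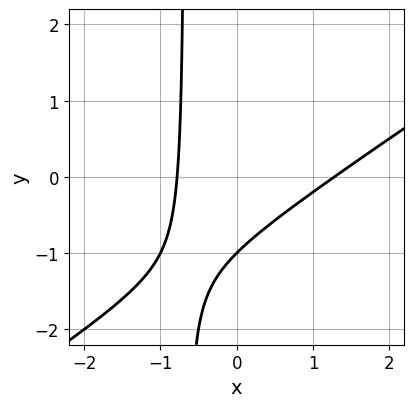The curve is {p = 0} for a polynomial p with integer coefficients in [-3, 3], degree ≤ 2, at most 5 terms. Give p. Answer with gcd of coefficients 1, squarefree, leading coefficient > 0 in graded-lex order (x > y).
2*x^2 - 3*x*y - x - 2*y - 2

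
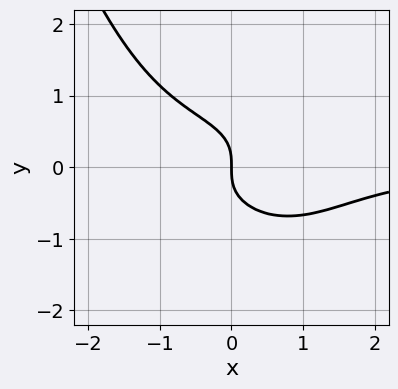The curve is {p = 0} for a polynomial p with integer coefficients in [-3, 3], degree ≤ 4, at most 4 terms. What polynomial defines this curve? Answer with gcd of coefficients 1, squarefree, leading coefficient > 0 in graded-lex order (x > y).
x^3*y - x^2*y^2 + 3*y^3 + 2*x

Degree: a generic line meets the curve in up to 4 points, so deg p = 4.
From the axis intercepts and sections: it crosses the x-axis at the gridline x = 0; it meets the y-axis at y = 0 (among the integer gridlines).
The integer polynomial consistent with all of this is the stated p.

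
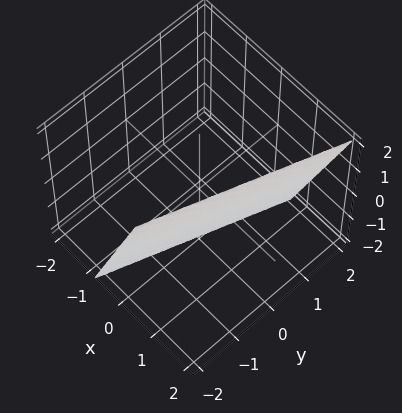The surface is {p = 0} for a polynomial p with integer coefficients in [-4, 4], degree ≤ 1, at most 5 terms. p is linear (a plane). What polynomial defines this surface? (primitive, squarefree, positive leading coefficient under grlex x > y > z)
3*x - y - z - 2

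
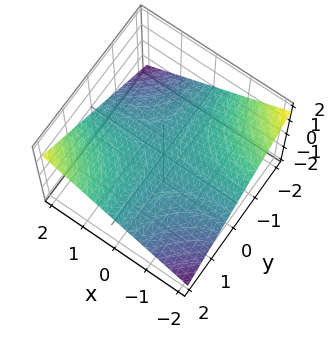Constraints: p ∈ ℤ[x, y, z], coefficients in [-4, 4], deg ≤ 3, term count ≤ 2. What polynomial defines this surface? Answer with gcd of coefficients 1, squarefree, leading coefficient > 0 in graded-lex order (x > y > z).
1. deg p = 2.
2. From the visible intercepts: every point of the x-axis in the box is on the surface; one z-axis crossing is at z = 0; the visible y-axis segment lies entirely on the surface.
3. Fitting integer coefficients to these (and the overall shape) gives p.

x*y - 3*z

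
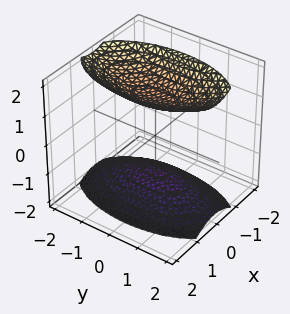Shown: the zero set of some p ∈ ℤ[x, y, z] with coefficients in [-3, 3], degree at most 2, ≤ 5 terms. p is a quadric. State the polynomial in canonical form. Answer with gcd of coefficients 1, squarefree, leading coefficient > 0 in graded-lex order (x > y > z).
1. I count 2 distinct pieces. Treating them together as one polynomial.
2. deg p = 2. Two sheets facing apart; a quadric.
3. Symmetries: mirror symmetry x ↦ −x ⇒ only even powers of x; the z ↦ −z reflection is a symmetry, so z appears only in even powers; the y ↦ −y reflection is a symmetry, so y appears only in even powers.
4. From the visible intercepts: the surface avoids every integer x-axis point in the box; it misses every integer gridline on the y-axis.
5. Solving for integer coefficients yields p as stated.

3*x^2 + y^2 - 2*z^2 + 3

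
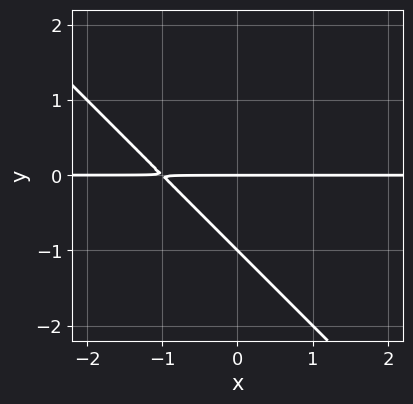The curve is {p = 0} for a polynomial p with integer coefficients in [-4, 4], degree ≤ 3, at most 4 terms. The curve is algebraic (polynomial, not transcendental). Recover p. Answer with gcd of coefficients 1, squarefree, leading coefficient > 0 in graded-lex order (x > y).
First, the degree is 2 — the shape is more complex than any degree-1 curve.
Next, reading off the gridlines: every point of the x-axis in the box is on the curve; the y-axis gridline crossings are at y ∈ {-1, 0}.
Finally, matching integer coefficients to the picture gives p.

x*y + y^2 + y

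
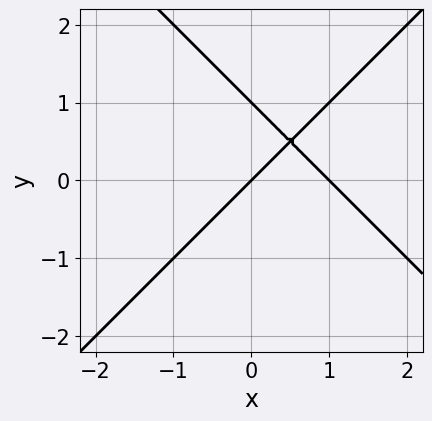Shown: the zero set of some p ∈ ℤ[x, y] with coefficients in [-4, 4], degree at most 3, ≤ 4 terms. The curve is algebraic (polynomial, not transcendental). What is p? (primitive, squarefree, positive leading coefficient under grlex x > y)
(a) deg p = 2.
(b) Against the integer gridlines: among the integer gridlines, it crosses the y-axis at y ∈ {0, 1}; the x-axis gridline crossings are at x ∈ {0, 1}.
(c) Assembling these constraints gives the stated polynomial.

x^2 - y^2 - x + y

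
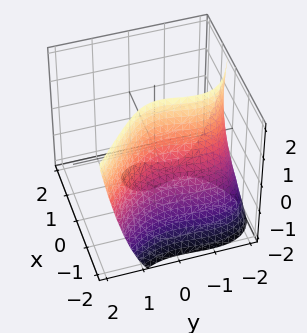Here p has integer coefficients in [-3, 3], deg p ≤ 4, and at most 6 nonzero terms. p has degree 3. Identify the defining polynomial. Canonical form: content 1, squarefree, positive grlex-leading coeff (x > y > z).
First, degree: no degree-2 surface has this shape, so deg p = 3.
Next, from the visible intercepts: the surface avoids every integer z-axis point in the box.
Finally, solving for integer coefficients yields p as stated.

2*x^3 + 2*y^3 + 3*x*z + 3*y^2 + 3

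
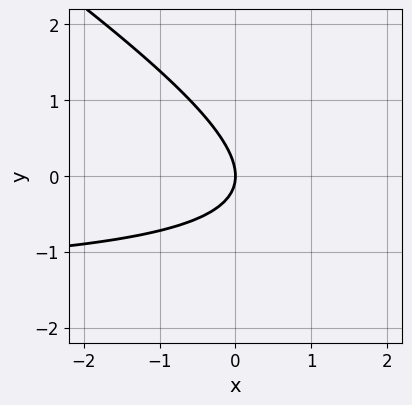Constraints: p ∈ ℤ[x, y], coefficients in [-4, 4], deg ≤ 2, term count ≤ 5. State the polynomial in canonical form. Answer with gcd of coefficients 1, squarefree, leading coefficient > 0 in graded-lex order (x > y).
1. The degree is 2 — the shape is more complex than any degree-1 curve.
2. Reading off the gridlines: it meets the y-axis at y = 0 (among the integer gridlines); it meets the x-axis at x = 0 (among the integer gridlines).
3. These observations pin down the coefficients.

2*x*y + 3*y^2 + 3*x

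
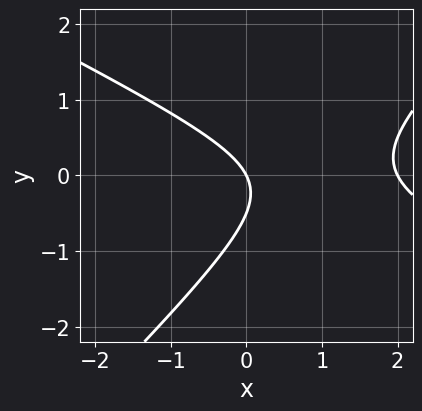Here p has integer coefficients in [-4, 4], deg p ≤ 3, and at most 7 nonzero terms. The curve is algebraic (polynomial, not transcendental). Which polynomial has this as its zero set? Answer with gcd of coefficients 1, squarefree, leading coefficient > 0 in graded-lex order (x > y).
(a) The degree is 2 — no degree-1 curve has this shape.
(b) Reading off the gridlines: the x-axis gridline crossings are at x ∈ {0, 2}; one y-axis crossing is at y = 0.
(c) Fitting integer coefficients to these (and the overall shape) gives p.

x^2 + x*y - 2*y^2 - 2*x - y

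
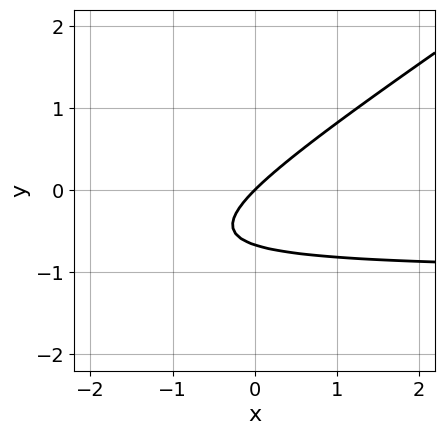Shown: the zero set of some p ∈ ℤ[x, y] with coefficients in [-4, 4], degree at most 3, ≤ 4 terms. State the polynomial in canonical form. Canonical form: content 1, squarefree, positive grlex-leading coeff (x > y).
2*x*y - 3*y^2 + 2*x - 2*y

1. Degree: the shape is more complex than any degree-1 curve, so deg p = 2.
2. Observable constraints: it meets the x-axis at x = 0 (among the integer gridlines); one y-axis crossing is at y = 0.
3. Solving for integer coefficients yields p as stated.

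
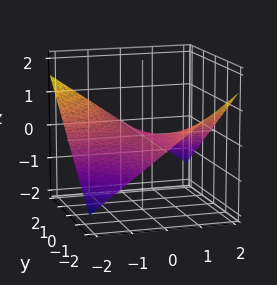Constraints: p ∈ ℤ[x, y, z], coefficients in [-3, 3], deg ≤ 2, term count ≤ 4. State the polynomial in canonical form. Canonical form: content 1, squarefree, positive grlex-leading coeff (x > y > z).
x*y + 3*z

1. The degree is 2 — a hyperbolic paraboloid; a quadric.
2. Observable constraints: the visible y-axis segment lies entirely on the surface; it meets the z-axis at z = 0 (among the integer gridlines); the visible x-axis segment lies entirely on the surface.
3. Solving for integer coefficients yields p as stated.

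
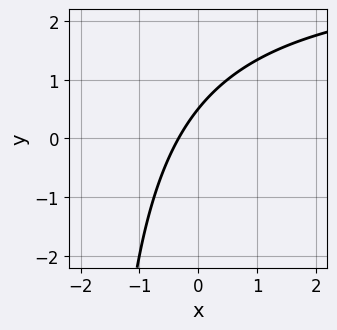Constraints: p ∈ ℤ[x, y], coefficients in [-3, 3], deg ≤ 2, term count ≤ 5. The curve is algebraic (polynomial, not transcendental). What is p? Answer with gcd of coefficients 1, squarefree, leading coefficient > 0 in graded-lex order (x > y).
(a) Degree: no degree-1 curve has this shape, so deg p = 2.
(b) Putting this together gives p.

x*y - 3*x + 2*y - 1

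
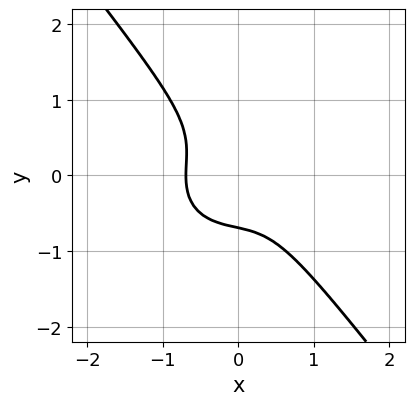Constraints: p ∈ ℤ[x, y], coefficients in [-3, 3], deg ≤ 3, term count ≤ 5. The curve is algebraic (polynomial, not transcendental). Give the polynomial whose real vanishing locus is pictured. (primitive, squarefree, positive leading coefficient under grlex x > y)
3*x^3 + 2*x*y^2 + 3*y^3 + 1

First, degree: a generic line meets the curve in up to 3 points, so deg p = 3.
Finally, matching integer coefficients to the picture gives p.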